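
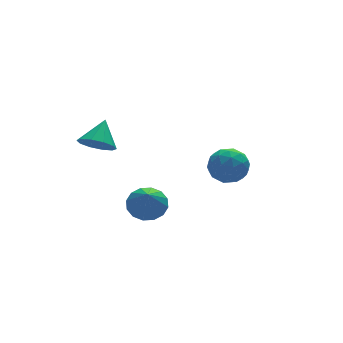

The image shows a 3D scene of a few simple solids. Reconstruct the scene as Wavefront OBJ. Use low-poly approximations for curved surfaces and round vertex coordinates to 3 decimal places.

v -2.924 2.212 1.084
v -2.21 1.792 0.894
v -2.236 2.968 1.996
v -2.244 2.208 0.574
v -2.538 2.625 0.45
v -2.979 2.885 0.567
v -3.399 2.887 0.882
v -3.638 2.632 1.275
v -3.604 2.216 1.594
v -3.311 1.799 1.718
v -2.87 1.539 1.601
v -2.449 1.536 1.286
v 1.058 -0.151 -0.115
v 1.446 0.194 0.664
v 2.074 -1.274 -0.124
v 2.462 -0.929 0.655
v 1.608 -1.311 0.687
v 0.98 -0.617 0.692
v 2.54 -0.463 -0.152
v 1.912 0.231 -0.147
v 2.361 0.001 0.641
v 1.786 -0.523 1.159
v 1.734 -0.557 -0.619
v 1.159 -1.081 -0.101
v 1.163 0.12 0.275
v 2.357 -1.2 0.265
v 1.855 -1.425 0.284
v 2.083 -1.222 0.742
v 0.889 -0.357 0.292
v 1.117 -0.154 0.75
v 1.213 -1.039 0.764
v 2.403 -0.926 -0.21
v 2.631 -0.723 0.248
v 1.437 0.142 -0.202
v 1.665 0.345 0.256
v 2.307 -0.041 -0.224
v 1.929 0.21 0.719
v 2.526 -0.45 0.714
v 2.572 -0.176 0.24
v 2.203 0.232 0.243
v 1.591 -0.099 1.024
v 2.188 -0.759 1.019
v 1.686 -0.984 1.038
v 1.317 -0.576 1.041
v 2.129 -0.212 1.011
v 1.332 -0.321 -0.479
v 1.929 -0.981 -0.484
v 2.203 -0.504 -0.501
v 1.834 -0.096 -0.498
v 0.994 -0.63 -0.174
v 1.591 -1.29 -0.179
v 1.317 -1.312 0.297
v 0.948 -0.904 0.3
v 1.391 -0.868 -0.471
v -2.746 -2.834 0.587
v -2.053 -2.594 0.976
v -3.114 -3.786 1.833
v -2.353 -2.314 1.101
v -2.759 -2.173 1.089
v -3.161 -2.209 0.942
v -3.452 -2.413 0.701
v -3.554 -2.729 0.428
v -3.439 -3.074 0.199
v -3.139 -3.354 0.074
v -2.733 -3.495 0.086
v -2.331 -3.459 0.233
v -2.04 -3.256 0.474
v -1.938 -2.939 0.746
f 2 1 4
f 2 4 3
f 4 1 5
f 4 5 3
f 5 1 6
f 5 6 3
f 6 1 7
f 6 7 3
f 7 1 8
f 7 8 3
f 8 1 9
f 8 9 3
f 9 1 10
f 9 10 3
f 10 1 11
f 10 11 3
f 11 1 12
f 11 12 3
f 12 1 2
f 12 2 3
f 13 50 29
f 50 24 53
f 29 53 18
f 50 53 29
f 13 29 25
f 29 18 30
f 25 30 14
f 29 30 25
f 13 25 34
f 25 14 35
f 34 35 20
f 25 35 34
f 13 34 46
f 34 20 49
f 46 49 23
f 34 49 46
f 13 46 50
f 46 23 54
f 50 54 24
f 46 54 50
f 14 30 41
f 30 18 44
f 41 44 22
f 30 44 41
f 18 53 31
f 53 24 52
f 31 52 17
f 53 52 31
f 24 54 51
f 54 23 47
f 51 47 15
f 54 47 51
f 23 49 48
f 49 20 36
f 48 36 19
f 49 36 48
f 20 35 40
f 35 14 37
f 40 37 21
f 35 37 40
f 16 42 28
f 42 22 43
f 28 43 17
f 42 43 28
f 16 28 26
f 28 17 27
f 26 27 15
f 28 27 26
f 16 26 33
f 26 15 32
f 33 32 19
f 26 32 33
f 16 33 38
f 33 19 39
f 38 39 21
f 33 39 38
f 16 38 42
f 38 21 45
f 42 45 22
f 38 45 42
f 17 43 31
f 43 22 44
f 31 44 18
f 43 44 31
f 15 27 51
f 27 17 52
f 51 52 24
f 27 52 51
f 19 32 48
f 32 15 47
f 48 47 23
f 32 47 48
f 21 39 40
f 39 19 36
f 40 36 20
f 39 36 40
f 22 45 41
f 45 21 37
f 41 37 14
f 45 37 41
f 56 55 58
f 56 58 57
f 58 55 59
f 58 59 57
f 59 55 60
f 59 60 57
f 60 55 61
f 60 61 57
f 61 55 62
f 61 62 57
f 62 55 63
f 62 63 57
f 63 55 64
f 63 64 57
f 64 55 65
f 64 65 57
f 65 55 66
f 65 66 57
f 66 55 67
f 66 67 57
f 67 55 68
f 67 68 57
f 68 55 56
f 68 56 57



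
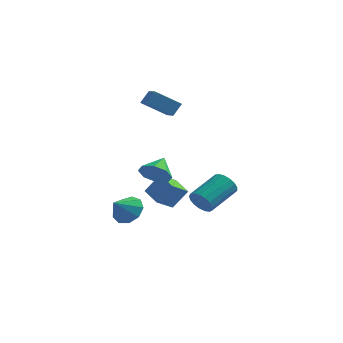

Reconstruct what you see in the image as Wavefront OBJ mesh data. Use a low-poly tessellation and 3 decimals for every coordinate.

v -1.121 3.15 -5.046
v -1.779 2.176 -4.305
v -2.158 4.137 -4.67
v -2.816 3.162 -3.929
v -0.304 3.538 -3.811
v -0.962 2.563 -3.07
v -1.341 4.524 -3.435
v -1.999 3.55 -2.694
v -2.382 2.171 3.458
v -2.032 2.684 4.229
v -3.087 3.291 3.032
v -2.737 3.804 3.804
v -0.943 2.696 2.456
v -0.593 3.209 3.228
v -1.648 3.816 2.031
v -1.298 4.329 2.802
v -2.681 -0.305 -4.002
v -1.835 -0.903 -4.169
v -3.199 -1.295 -3.078
v -1.714 -0.454 -3.621
v -2.047 0.064 -3.252
v -2.676 0.41 -3.233
v -3.308 0.421 -3.574
v -3.647 0.093 -4.116
v -3.534 -0.421 -4.604
v -3.022 -0.881 -4.811
v -2.351 -1.071 -4.639
v 2.11 -2.149 -2.013
v 2.487 -2.626 -1.448
v 3.387 -0.888 -0.582
v 3.01 -0.411 -1.147
v 2.747 -2.611 -1.748
v 3.647 -0.873 -0.882
v 2.861 -2.49 -2.109
v 3.76 -0.752 -1.243
v 2.803 -2.291 -2.448
v 3.702 -0.553 -1.581
v 2.586 -2.059 -2.687
v 3.486 -0.321 -1.821
v 2.26 -1.848 -2.772
v 3.16 -0.111 -1.906
v 1.9 -1.706 -2.683
v 2.8 0.032 -1.817
v 1.588 -1.665 -2.441
v 2.488 0.072 -1.574
v 1.396 -1.736 -2.1
v 2.295 0.002 -1.234
v 1.367 -1.9 -1.74
v 2.266 -0.163 -0.874
v 1.508 -2.122 -1.442
v 2.408 -0.384 -0.576
v 1.788 -2.35 -1.275
v 2.687 -0.612 -0.409
v 2.141 -2.532 -1.277
v 3.04 -0.794 -0.411
v 0.122 -4.046 0.64
v 0.876 -4.433 1.112
v 0.258 -2.854 1.4
v 1.082 -4.066 0.5
v 0.725 -3.687 -0.03
v 0.016 -3.518 -0.167
v -0.632 -3.659 0.168
v -0.837 -4.026 0.78
v -0.481 -4.405 1.309
v 0.229 -4.573 1.447
f 2 4 1
f 5 2 1
f 1 4 3
f 3 5 1
f 2 8 4
f 6 2 5
f 6 8 2
f 4 8 3
f 7 5 3
f 3 8 7
f 7 6 5
f 8 6 7
f 10 12 9
f 13 10 9
f 9 12 11
f 11 13 9
f 10 16 12
f 14 10 13
f 14 16 10
f 12 16 11
f 15 13 11
f 11 16 15
f 15 14 13
f 16 14 15
f 18 17 20
f 18 20 19
f 20 17 21
f 20 21 19
f 21 17 22
f 21 22 19
f 22 17 23
f 22 23 19
f 23 17 24
f 23 24 19
f 24 17 25
f 24 25 19
f 25 17 26
f 25 26 19
f 26 17 27
f 26 27 19
f 27 17 18
f 27 18 19
f 29 28 32
f 29 32 30
f 30 32 33
f 30 33 31
f 32 28 34
f 32 34 33
f 33 34 35
f 33 35 31
f 34 28 36
f 34 36 35
f 35 36 37
f 35 37 31
f 36 28 38
f 36 38 37
f 37 38 39
f 37 39 31
f 38 28 40
f 38 40 39
f 39 40 41
f 39 41 31
f 40 28 42
f 40 42 41
f 41 42 43
f 41 43 31
f 42 28 44
f 42 44 43
f 43 44 45
f 43 45 31
f 44 28 46
f 44 46 45
f 45 46 47
f 45 47 31
f 46 28 48
f 46 48 47
f 47 48 49
f 47 49 31
f 48 28 50
f 48 50 49
f 49 50 51
f 49 51 31
f 50 28 52
f 50 52 51
f 51 52 53
f 51 53 31
f 52 28 54
f 52 54 53
f 53 54 55
f 53 55 31
f 54 28 29
f 54 29 55
f 55 29 30
f 55 30 31
f 57 56 59
f 57 59 58
f 59 56 60
f 59 60 58
f 60 56 61
f 60 61 58
f 61 56 62
f 61 62 58
f 62 56 63
f 62 63 58
f 63 56 64
f 63 64 58
f 64 56 65
f 64 65 58
f 65 56 57
f 65 57 58



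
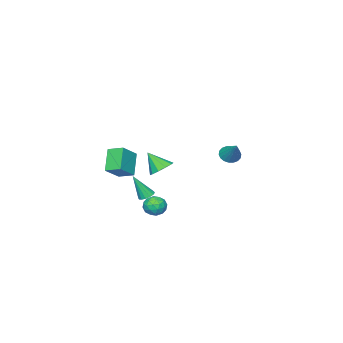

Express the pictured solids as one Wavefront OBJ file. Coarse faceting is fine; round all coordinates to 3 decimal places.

v 1.111 -4.121 0.489
v 2.216 -4.101 1.315
v 0.875 -3.195 0.783
v 1.98 -3.175 1.609
v 1.98 -3.525 -0.689
v 3.085 -3.505 0.137
v 1.744 -2.599 -0.395
v 2.849 -2.579 0.431
v 2.074 -0.218 -1.938
v 2.475 0.36 -1.896
v 2.925 -0.84 -1.504
v 3.326 -0.262 -1.462
v 2.766 -0.334 -1.04
v 2.241 0.05 -1.308
v 3.159 -0.53 -2.092
v 2.634 -0.146 -2.36
v 3.146 0.167 -1.991
v 2.903 0.288 -1.341
v 2.497 -0.768 -2.059
v 2.254 -0.647 -1.409
v 2.2 0.126 -1.955
v 3.2 -0.606 -1.445
v 2.871 -0.648 -1.197
v 3.107 -0.309 -1.172
v 2.062 -0.056 -1.609
v 2.298 0.283 -1.585
v 2.469 -0.125 -1.082
v 3.102 -0.763 -1.815
v 3.338 -0.424 -1.791
v 2.293 -0.171 -2.228
v 2.529 0.168 -2.203
v 2.931 -0.355 -2.318
v 2.83 0.352 -1.986
v 3.33 -0.014 -1.731
v 3.232 -0.171 -2.101
v 2.923 0.055 -2.259
v 2.687 0.423 -1.604
v 3.187 0.057 -1.349
v 2.858 0.015 -1.101
v 2.549 0.241 -1.258
v 3.081 0.309 -1.66
v 2.213 -0.537 -2.051
v 2.713 -0.903 -1.796
v 2.851 -0.721 -2.142
v 2.542 -0.495 -2.299
v 2.07 -0.466 -1.669
v 2.57 -0.832 -1.414
v 2.477 -0.535 -1.141
v 2.168 -0.309 -1.299
v 2.319 -0.789 -1.74
v -4.106 -0.651 -0.139
v -3.689 -0.412 -0.577
v -3.474 0.331 0.999
v -3.917 -0.236 -0.602
v -4.183 -0.142 -0.536
v -4.433 -0.148 -0.391
v -4.618 -0.255 -0.196
v -4.703 -0.439 0.01
v -4.669 -0.666 0.187
v -4.523 -0.889 0.299
v -4.295 -1.066 0.324
v -4.03 -1.16 0.258
v -3.78 -1.153 0.113
v -3.594 -1.047 -0.082
v -3.51 -0.862 -0.288
v -3.544 -0.636 -0.464
v 3.75 1.181 1.816
v 4.381 1.52 1.956
v 3.95 0.379 2.844
v 4.055 1.732 2.185
v 3.613 1.733 2.273
v 3.222 1.524 2.186
v 3.034 1.184 1.958
v 3.118 0.843 1.675
v 3.444 0.631 1.446
v 3.887 0.629 1.358
v 4.277 0.838 1.445
v 4.466 1.178 1.674
v 0.31 -2.99 -2.565
v 0.749 -3.149 -2.769
v 0.79 -3.57 -1.075
v 0.797 -2.902 -2.688
v 0.714 -2.679 -2.574
v 0.523 -2.539 -2.458
v 0.275 -2.519 -2.371
v 0.036 -2.626 -2.335
v -0.13 -2.83 -2.361
v -0.177 -3.077 -2.442
v -0.094 -3.3 -2.556
v 0.097 -3.44 -2.672
v 0.345 -3.46 -2.76
v 0.584 -3.353 -2.795
f 2 4 1
f 5 2 1
f 1 4 3
f 3 5 1
f 2 8 4
f 6 2 5
f 6 8 2
f 4 8 3
f 7 5 3
f 3 8 7
f 7 6 5
f 8 6 7
f 9 46 25
f 46 20 49
f 25 49 14
f 46 49 25
f 9 25 21
f 25 14 26
f 21 26 10
f 25 26 21
f 9 21 30
f 21 10 31
f 30 31 16
f 21 31 30
f 9 30 42
f 30 16 45
f 42 45 19
f 30 45 42
f 9 42 46
f 42 19 50
f 46 50 20
f 42 50 46
f 10 26 37
f 26 14 40
f 37 40 18
f 26 40 37
f 14 49 27
f 49 20 48
f 27 48 13
f 49 48 27
f 20 50 47
f 50 19 43
f 47 43 11
f 50 43 47
f 19 45 44
f 45 16 32
f 44 32 15
f 45 32 44
f 16 31 36
f 31 10 33
f 36 33 17
f 31 33 36
f 12 38 24
f 38 18 39
f 24 39 13
f 38 39 24
f 12 24 22
f 24 13 23
f 22 23 11
f 24 23 22
f 12 22 29
f 22 11 28
f 29 28 15
f 22 28 29
f 12 29 34
f 29 15 35
f 34 35 17
f 29 35 34
f 12 34 38
f 34 17 41
f 38 41 18
f 34 41 38
f 13 39 27
f 39 18 40
f 27 40 14
f 39 40 27
f 11 23 47
f 23 13 48
f 47 48 20
f 23 48 47
f 15 28 44
f 28 11 43
f 44 43 19
f 28 43 44
f 17 35 36
f 35 15 32
f 36 32 16
f 35 32 36
f 18 41 37
f 41 17 33
f 37 33 10
f 41 33 37
f 52 51 54
f 52 54 53
f 54 51 55
f 54 55 53
f 55 51 56
f 55 56 53
f 56 51 57
f 56 57 53
f 57 51 58
f 57 58 53
f 58 51 59
f 58 59 53
f 59 51 60
f 59 60 53
f 60 51 61
f 60 61 53
f 61 51 62
f 61 62 53
f 62 51 63
f 62 63 53
f 63 51 64
f 63 64 53
f 64 51 65
f 64 65 53
f 65 51 66
f 65 66 53
f 66 51 52
f 66 52 53
f 68 67 70
f 68 70 69
f 70 67 71
f 70 71 69
f 71 67 72
f 71 72 69
f 72 67 73
f 72 73 69
f 73 67 74
f 73 74 69
f 74 67 75
f 74 75 69
f 75 67 76
f 75 76 69
f 76 67 77
f 76 77 69
f 77 67 78
f 77 78 69
f 78 67 68
f 78 68 69
f 80 79 82
f 80 82 81
f 82 79 83
f 82 83 81
f 83 79 84
f 83 84 81
f 84 79 85
f 84 85 81
f 85 79 86
f 85 86 81
f 86 79 87
f 86 87 81
f 87 79 88
f 87 88 81
f 88 79 89
f 88 89 81
f 89 79 90
f 89 90 81
f 90 79 91
f 90 91 81
f 91 79 92
f 91 92 81
f 92 79 80
f 92 80 81



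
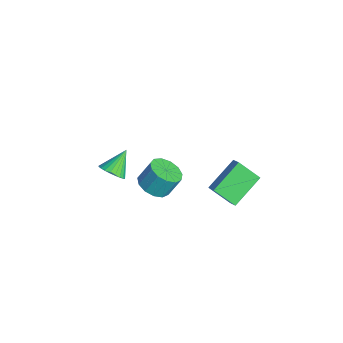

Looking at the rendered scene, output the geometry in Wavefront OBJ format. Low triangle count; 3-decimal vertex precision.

v 1.461 -1.073 -3.074
v 2.418 -1.306 -2.968
v 2.455 -0.6 -1.759
v 1.499 -0.367 -1.866
v 2.404 -0.824 -3.248
v 2.441 -0.118 -2.04
v 2.091 -0.421 -3.474
v 2.128 0.284 -2.265
v 1.578 -0.225 -3.573
v 1.615 0.48 -2.364
v 1.028 -0.299 -3.513
v 1.065 0.407 -2.305
v 0.616 -0.618 -3.314
v 0.653 0.088 -2.106
v 0.472 -1.081 -3.039
v 0.509 -0.375 -1.831
v 0.643 -1.542 -2.775
v 0.68 -0.836 -1.567
v 1.073 -1.854 -2.606
v 1.11 -1.148 -1.398
v 1.627 -1.918 -2.586
v 1.664 -1.212 -1.377
v 2.128 -1.714 -2.721
v 2.165 -1.008 -1.512
v 4.232 -3.926 1.947
v 4.737 -4.139 2.488
v 3.568 -2.994 2.933
v 4.879 -3.905 2.363
v 4.923 -3.675 2.175
v 4.862 -3.483 1.953
v 4.705 -3.358 1.729
v 4.475 -3.32 1.539
v 4.209 -3.374 1.41
v 3.946 -3.512 1.364
v 3.727 -3.713 1.406
v 3.584 -3.946 1.531
v 3.541 -4.176 1.719
v 3.602 -4.369 1.941
v 3.759 -4.493 2.165
v 3.988 -4.531 2.355
v 4.255 -4.477 2.484
v 4.517 -4.34 2.53
v 3.152 1.485 -2.199
v 3.831 1.566 -1.711
v 2.208 3.111 -1.157
v 2.887 3.192 -0.668
v 3.773 2.508 -3.232
v 4.452 2.589 -2.743
v 2.829 4.134 -2.189
v 3.508 4.215 -1.701
f 2 1 5
f 2 5 3
f 3 5 6
f 3 6 4
f 5 1 7
f 5 7 6
f 6 7 8
f 6 8 4
f 7 1 9
f 7 9 8
f 8 9 10
f 8 10 4
f 9 1 11
f 9 11 10
f 10 11 12
f 10 12 4
f 11 1 13
f 11 13 12
f 12 13 14
f 12 14 4
f 13 1 15
f 13 15 14
f 14 15 16
f 14 16 4
f 15 1 17
f 15 17 16
f 16 17 18
f 16 18 4
f 17 1 19
f 17 19 18
f 18 19 20
f 18 20 4
f 19 1 21
f 19 21 20
f 20 21 22
f 20 22 4
f 21 1 23
f 21 23 22
f 22 23 24
f 22 24 4
f 23 1 2
f 23 2 24
f 24 2 3
f 24 3 4
f 26 25 28
f 26 28 27
f 28 25 29
f 28 29 27
f 29 25 30
f 29 30 27
f 30 25 31
f 30 31 27
f 31 25 32
f 31 32 27
f 32 25 33
f 32 33 27
f 33 25 34
f 33 34 27
f 34 25 35
f 34 35 27
f 35 25 36
f 35 36 27
f 36 25 37
f 36 37 27
f 37 25 38
f 37 38 27
f 38 25 39
f 38 39 27
f 39 25 40
f 39 40 27
f 40 25 41
f 40 41 27
f 41 25 42
f 41 42 27
f 42 25 26
f 42 26 27
f 44 46 43
f 47 44 43
f 43 46 45
f 45 47 43
f 44 50 46
f 48 44 47
f 48 50 44
f 46 50 45
f 49 47 45
f 45 50 49
f 49 48 47
f 50 48 49



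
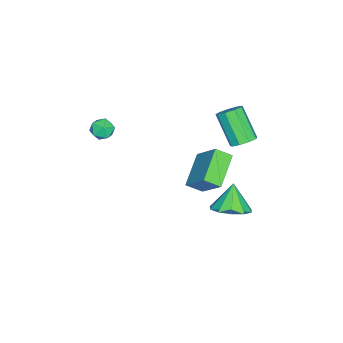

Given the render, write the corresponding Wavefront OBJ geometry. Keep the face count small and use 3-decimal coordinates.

v -1.343 3.389 1.339
v -0.714 3.401 1.646
v -1.428 2.383 3.148
v -2.057 2.371 2.841
v -0.97 3.782 1.782
v -1.684 2.764 3.285
v -1.401 3.979 1.711
v -2.115 2.961 3.213
v -1.804 3.9 1.466
v -2.518 2.882 2.968
v -1.992 3.582 1.161
v -2.706 2.564 2.663
v -1.876 3.174 0.94
v -2.59 2.156 2.442
v -1.511 2.866 0.905
v -2.225 1.848 2.407
v -1.067 2.803 1.073
v -1.781 1.785 2.575
v -0.752 3.014 1.366
v -1.466 1.996 2.868
v 1.4 -2.094 2.966
v 1.957 -2.241 2.597
v 1.103 -3.159 2.943
v 1.66 -3.306 2.574
v 1.723 -3.118 3.228
v 1.907 -2.46 3.242
v 1.153 -2.94 2.298
v 1.337 -2.282 2.312
v 1.804 -2.764 2.184
v 2.156 -2.874 2.759
v 0.904 -2.526 2.781
v 1.256 -2.636 3.356
v -1.353 2.804 -4.209
v -0.758 1.936 -3.965
v -2.127 2.656 -2.851
v -0.444 2.475 -3.727
v -0.477 3.14 -3.673
v -0.845 3.676 -3.824
v -1.407 3.879 -4.122
v -1.948 3.672 -4.453
v -2.262 3.133 -4.691
v -2.229 2.469 -4.745
v -1.861 1.932 -4.594
v -1.3 1.729 -4.296
v 1 1.304 -0.662
v -0.693 1.262 0.244
v 0.718 2.067 -1.153
v -0.974 2.025 -0.247
v 1.734 2.495 0.767
v 0.042 2.453 1.673
v 1.453 3.258 0.276
v -0.24 3.216 1.182
f 2 1 5
f 2 5 3
f 3 5 6
f 3 6 4
f 5 1 7
f 5 7 6
f 6 7 8
f 6 8 4
f 7 1 9
f 7 9 8
f 8 9 10
f 8 10 4
f 9 1 11
f 9 11 10
f 10 11 12
f 10 12 4
f 11 1 13
f 11 13 12
f 12 13 14
f 12 14 4
f 13 1 15
f 13 15 14
f 14 15 16
f 14 16 4
f 15 1 17
f 15 17 16
f 16 17 18
f 16 18 4
f 17 1 19
f 17 19 18
f 18 19 20
f 18 20 4
f 19 1 2
f 19 2 20
f 20 2 3
f 20 3 4
f 21 32 26
f 21 26 22
f 21 22 28
f 21 28 31
f 21 31 32
f 22 26 30
f 26 32 25
f 32 31 23
f 31 28 27
f 28 22 29
f 24 30 25
f 24 25 23
f 24 23 27
f 24 27 29
f 24 29 30
f 25 30 26
f 23 25 32
f 27 23 31
f 29 27 28
f 30 29 22
f 34 33 36
f 34 36 35
f 36 33 37
f 36 37 35
f 37 33 38
f 37 38 35
f 38 33 39
f 38 39 35
f 39 33 40
f 39 40 35
f 40 33 41
f 40 41 35
f 41 33 42
f 41 42 35
f 42 33 43
f 42 43 35
f 43 33 44
f 43 44 35
f 44 33 34
f 44 34 35
f 46 48 45
f 49 46 45
f 45 48 47
f 47 49 45
f 46 52 48
f 50 46 49
f 50 52 46
f 48 52 47
f 51 49 47
f 47 52 51
f 51 50 49
f 52 50 51



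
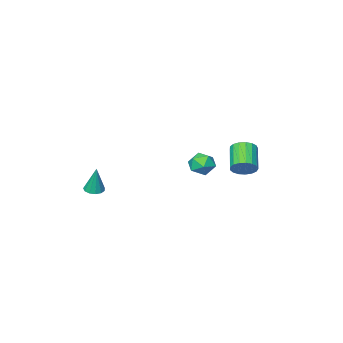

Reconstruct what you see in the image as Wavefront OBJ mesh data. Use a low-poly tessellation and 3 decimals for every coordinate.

v -3.484 3.501 0.529
v -2.874 3.409 0.939
v -3.647 2.307 1.841
v -4.256 2.399 1.431
v -3.05 3.668 1.105
v -3.823 2.566 2.007
v -3.325 3.889 1.139
v -4.098 2.787 2.041
v -3.636 4.021 1.034
v -4.409 2.918 1.935
v -3.912 4.033 0.813
v -4.685 2.931 1.714
v -4.09 3.924 0.527
v -4.863 2.822 1.428
v -4.13 3.718 0.241
v -4.902 2.616 1.142
v -4.021 3.463 0.022
v -4.794 2.36 0.923
v -3.789 3.216 -0.081
v -4.562 2.113 0.82
v -3.487 3.034 -0.045
v -4.26 1.932 0.857
v -3.184 2.959 0.124
v -3.957 1.857 1.025
v -2.95 3.009 0.385
v -3.723 1.907 1.286
v -2.838 3.171 0.679
v -3.611 2.069 1.581
v -1.037 4.448 1.704
v -0.51 4.274 1.129
v -0.71 3.366 2.331
v -0.183 3.192 1.756
v -0.051 3.81 2.245
v -0.254 4.479 1.857
v -0.966 3.161 1.603
v -1.169 3.83 1.215
v -0.466 3.478 1.066
v 0.099 3.88 1.463
v -1.319 3.76 1.997
v -0.754 4.162 2.394
v 1.164 -3.813 -2.605
v 1.657 -3.499 -2.689
v 1.216 -3.447 -0.935
v 1.403 -3.288 -2.727
v 1.074 -3.243 -2.727
v 0.773 -3.379 -2.688
v 0.596 -3.653 -2.622
v 0.6 -3.978 -2.551
v 0.783 -4.25 -2.497
v 1.087 -4.384 -2.477
v 1.415 -4.336 -2.498
v 1.664 -4.123 -2.552
v 1.754 -3.811 -2.624
f 2 1 5
f 2 5 3
f 3 5 6
f 3 6 4
f 5 1 7
f 5 7 6
f 6 7 8
f 6 8 4
f 7 1 9
f 7 9 8
f 8 9 10
f 8 10 4
f 9 1 11
f 9 11 10
f 10 11 12
f 10 12 4
f 11 1 13
f 11 13 12
f 12 13 14
f 12 14 4
f 13 1 15
f 13 15 14
f 14 15 16
f 14 16 4
f 15 1 17
f 15 17 16
f 16 17 18
f 16 18 4
f 17 1 19
f 17 19 18
f 18 19 20
f 18 20 4
f 19 1 21
f 19 21 20
f 20 21 22
f 20 22 4
f 21 1 23
f 21 23 22
f 22 23 24
f 22 24 4
f 23 1 25
f 23 25 24
f 24 25 26
f 24 26 4
f 25 1 27
f 25 27 26
f 26 27 28
f 26 28 4
f 27 1 2
f 27 2 28
f 28 2 3
f 28 3 4
f 29 40 34
f 29 34 30
f 29 30 36
f 29 36 39
f 29 39 40
f 30 34 38
f 34 40 33
f 40 39 31
f 39 36 35
f 36 30 37
f 32 38 33
f 32 33 31
f 32 31 35
f 32 35 37
f 32 37 38
f 33 38 34
f 31 33 40
f 35 31 39
f 37 35 36
f 38 37 30
f 42 41 44
f 42 44 43
f 44 41 45
f 44 45 43
f 45 41 46
f 45 46 43
f 46 41 47
f 46 47 43
f 47 41 48
f 47 48 43
f 48 41 49
f 48 49 43
f 49 41 50
f 49 50 43
f 50 41 51
f 50 51 43
f 51 41 52
f 51 52 43
f 52 41 53
f 52 53 43
f 53 41 42
f 53 42 43



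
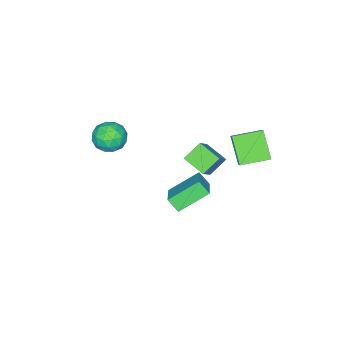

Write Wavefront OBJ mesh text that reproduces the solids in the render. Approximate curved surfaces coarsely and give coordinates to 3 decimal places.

v -4.329 -0.914 -1.28
v -3.125 -0.535 -0.011
v -4.233 0.512 -1.797
v -3.029 0.891 -0.527
v -3.311 -1.291 -2.133
v -2.107 -0.912 -0.863
v -3.215 0.135 -2.649
v -2.011 0.514 -1.38
v 2.516 1.509 1.423
v 1.118 2.507 2.505
v 2.461 2.17 0.743
v 1.063 3.168 1.825
v 3.817 2.452 2.235
v 2.419 3.45 3.317
v 3.762 3.113 1.555
v 2.364 4.111 2.637
v 1.003 -2.824 2.397
v 1.528 -2.965 1.473
v 0.472 -4.475 2.347
v 0.997 -4.616 1.423
v 1.544 -4.471 2.334
v 1.872 -3.451 2.365
v 0.128 -3.989 1.455
v 0.456 -2.969 1.486
v 0.987 -3.685 0.891
v 1.863 -3.983 1.434
v 0.137 -3.457 2.386
v 1.013 -3.755 2.929
v 1.312 -2.749 1.939
v 0.688 -4.691 1.881
v 1.009 -4.606 2.416
v 1.318 -4.688 1.873
v 1.515 -3.035 2.464
v 1.823 -3.118 1.92
v 1.833 -4.003 2.426
v 0.177 -4.322 1.9
v 0.485 -4.405 1.356
v 0.682 -2.752 1.947
v 0.991 -2.834 1.404
v 0.167 -3.437 1.394
v 1.303 -3.255 1.054
v 0.991 -4.226 1.024
v 0.48 -3.858 1.044
v 0.673 -3.258 1.062
v 1.818 -3.431 1.373
v 1.505 -4.401 1.344
v 1.827 -4.316 1.879
v 2.02 -3.716 1.897
v 1.5 -3.854 1.031
v 0.495 -3.039 2.476
v 0.182 -4.009 2.447
v -0.02 -3.724 1.923
v 0.173 -3.124 1.941
v 1.009 -3.214 2.796
v 0.697 -4.185 2.766
v 1.327 -4.182 2.758
v 1.52 -3.582 2.776
v 0.5 -3.586 2.789
v -4.082 2.956 2.48
v -3.467 3.48 3.226
v -3.339 4.039 1.107
v -2.723 4.563 1.853
v -2.797 1.777 2.247
v -2.181 2.301 2.993
v -2.053 2.86 0.874
v -1.438 3.384 1.62
f 2 4 1
f 5 2 1
f 1 4 3
f 3 5 1
f 2 8 4
f 6 2 5
f 6 8 2
f 4 8 3
f 7 5 3
f 3 8 7
f 7 6 5
f 8 6 7
f 10 12 9
f 13 10 9
f 9 12 11
f 11 13 9
f 10 16 12
f 14 10 13
f 14 16 10
f 12 16 11
f 15 13 11
f 11 16 15
f 15 14 13
f 16 14 15
f 17 54 33
f 54 28 57
f 33 57 22
f 54 57 33
f 17 33 29
f 33 22 34
f 29 34 18
f 33 34 29
f 17 29 38
f 29 18 39
f 38 39 24
f 29 39 38
f 17 38 50
f 38 24 53
f 50 53 27
f 38 53 50
f 17 50 54
f 50 27 58
f 54 58 28
f 50 58 54
f 18 34 45
f 34 22 48
f 45 48 26
f 34 48 45
f 22 57 35
f 57 28 56
f 35 56 21
f 57 56 35
f 28 58 55
f 58 27 51
f 55 51 19
f 58 51 55
f 27 53 52
f 53 24 40
f 52 40 23
f 53 40 52
f 24 39 44
f 39 18 41
f 44 41 25
f 39 41 44
f 20 46 32
f 46 26 47
f 32 47 21
f 46 47 32
f 20 32 30
f 32 21 31
f 30 31 19
f 32 31 30
f 20 30 37
f 30 19 36
f 37 36 23
f 30 36 37
f 20 37 42
f 37 23 43
f 42 43 25
f 37 43 42
f 20 42 46
f 42 25 49
f 46 49 26
f 42 49 46
f 21 47 35
f 47 26 48
f 35 48 22
f 47 48 35
f 19 31 55
f 31 21 56
f 55 56 28
f 31 56 55
f 23 36 52
f 36 19 51
f 52 51 27
f 36 51 52
f 25 43 44
f 43 23 40
f 44 40 24
f 43 40 44
f 26 49 45
f 49 25 41
f 45 41 18
f 49 41 45
f 60 62 59
f 63 60 59
f 59 62 61
f 61 63 59
f 60 66 62
f 64 60 63
f 64 66 60
f 62 66 61
f 65 63 61
f 61 66 65
f 65 64 63
f 66 64 65



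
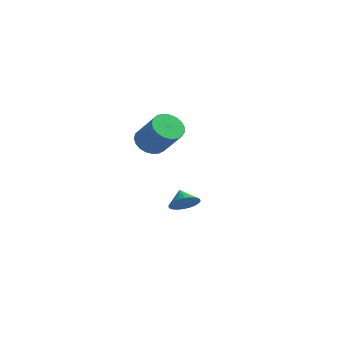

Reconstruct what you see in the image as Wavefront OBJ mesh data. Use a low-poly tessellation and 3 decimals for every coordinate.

v -0.059 -1.898 2.983
v 0.45 -2.393 2.431
v 1.769 -2.657 3.884
v 1.259 -2.162 4.437
v 0.584 -2.048 2.372
v 1.903 -2.313 3.825
v 0.607 -1.678 2.419
v 1.925 -1.942 3.873
v 0.514 -1.345 2.564
v 1.833 -1.61 4.017
v 0.322 -1.108 2.781
v 1.641 -1.373 4.234
v 0.065 -1.008 3.033
v 1.383 -1.272 4.486
v -0.214 -1.061 3.277
v 1.104 -1.326 4.73
v -0.467 -1.259 3.469
v 0.852 -1.524 4.923
v -0.649 -1.568 3.578
v 0.67 -1.832 5.031
v -0.728 -1.933 3.584
v 0.59 -2.198 5.037
v -0.693 -2.293 3.486
v 0.626 -2.557 4.939
v -0.547 -2.584 3.301
v 0.771 -2.848 4.754
v -0.318 -2.756 3.061
v 1.001 -3.021 4.515
v -0.043 -2.78 2.808
v 1.275 -3.045 4.261
v 0.228 -2.652 2.585
v 1.547 -2.916 4.038
v -0.323 1.266 -2.683
v 0.315 1.42 -2.126
v -0.977 1.714 -2.057
v 0.324 1.697 -2.315
v 0.235 1.909 -2.559
v 0.061 2.023 -2.822
v -0.171 2.022 -3.064
v -0.427 1.906 -3.248
v -0.666 1.693 -3.346
v -0.854 1.414 -3.343
v -0.96 1.113 -3.24
v -0.97 0.836 -3.051
v -0.881 0.624 -2.807
v -0.707 0.51 -2.544
v -0.474 0.511 -2.302
v -0.219 0.627 -2.118
v 0.021 0.84 -2.02
v 0.208 1.119 -2.023
f 2 1 5
f 2 5 3
f 3 5 6
f 3 6 4
f 5 1 7
f 5 7 6
f 6 7 8
f 6 8 4
f 7 1 9
f 7 9 8
f 8 9 10
f 8 10 4
f 9 1 11
f 9 11 10
f 10 11 12
f 10 12 4
f 11 1 13
f 11 13 12
f 12 13 14
f 12 14 4
f 13 1 15
f 13 15 14
f 14 15 16
f 14 16 4
f 15 1 17
f 15 17 16
f 16 17 18
f 16 18 4
f 17 1 19
f 17 19 18
f 18 19 20
f 18 20 4
f 19 1 21
f 19 21 20
f 20 21 22
f 20 22 4
f 21 1 23
f 21 23 22
f 22 23 24
f 22 24 4
f 23 1 25
f 23 25 24
f 24 25 26
f 24 26 4
f 25 1 27
f 25 27 26
f 26 27 28
f 26 28 4
f 27 1 29
f 27 29 28
f 28 29 30
f 28 30 4
f 29 1 31
f 29 31 30
f 30 31 32
f 30 32 4
f 31 1 2
f 31 2 32
f 32 2 3
f 32 3 4
f 34 33 36
f 34 36 35
f 36 33 37
f 36 37 35
f 37 33 38
f 37 38 35
f 38 33 39
f 38 39 35
f 39 33 40
f 39 40 35
f 40 33 41
f 40 41 35
f 41 33 42
f 41 42 35
f 42 33 43
f 42 43 35
f 43 33 44
f 43 44 35
f 44 33 45
f 44 45 35
f 45 33 46
f 45 46 35
f 46 33 47
f 46 47 35
f 47 33 48
f 47 48 35
f 48 33 49
f 48 49 35
f 49 33 50
f 49 50 35
f 50 33 34
f 50 34 35



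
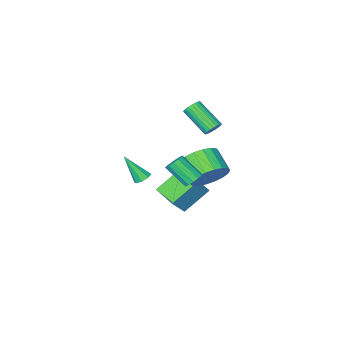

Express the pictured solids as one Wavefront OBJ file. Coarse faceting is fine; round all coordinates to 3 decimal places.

v 0.594 -3.57 -2.778
v 1.067 -3.424 -2.899
v 1.206 -4.39 -1.382
v 0.886 -3.166 -2.668
v 0.533 -3.146 -2.502
v 0.217 -3.373 -2.496
v 0.121 -3.717 -2.656
v 0.302 -3.974 -2.887
v 0.654 -3.995 -3.053
v 0.971 -3.767 -3.059
v -0.299 -2.59 -4.006
v -1.692 -2.45 -2.875
v -0.299 -1.111 -4.188
v -1.692 -0.971 -3.057
v 0.512 -2.469 -3.023
v -0.881 -2.329 -1.892
v 0.512 -0.99 -3.205
v -0.881 -0.85 -2.074
v 0.142 1.776 0.229
v 0.706 2.198 0.993
v 0.603 1.027 1.716
v 0.038 0.604 0.951
v 0.273 2.309 1.112
v 0.17 1.138 1.834
v -0.187 2.315 1.055
v -0.29 1.143 1.778
v -0.581 2.213 0.835
v -0.684 1.042 1.558
v -0.832 2.026 0.495
v -0.935 0.854 1.218
v -0.891 1.788 0.102
v -0.994 0.617 0.825
v -0.745 1.548 -0.266
v -0.848 0.377 0.457
v -0.423 1.353 -0.536
v -0.526 0.182 0.187
v 0.01 1.242 -0.654
v -0.093 0.071 0.068
v 0.47 1.237 -0.598
v 0.367 0.065 0.125
v 0.864 1.338 -0.378
v 0.761 0.167 0.345
v 1.115 1.526 -0.038
v 1.012 0.354 0.685
v 1.174 1.763 0.355
v 1.071 0.592 1.078
v 1.028 2.003 0.723
v 0.925 0.832 1.446
v 1.989 3.146 1.476
v 2.36 2.992 1.129
v 2.861 2.061 2.077
v 2.491 2.214 2.424
v 2.479 3.216 1.287
v 2.98 2.285 2.234
v 2.443 3.418 1.504
v 2.944 2.487 2.451
v 2.263 3.533 1.712
v 2.764 2.602 2.66
v 1.996 3.525 1.846
v 2.497 2.594 2.793
v 1.727 3.397 1.862
v 2.228 2.466 2.81
v 1.541 3.189 1.756
v 2.042 2.258 2.703
v 1.498 2.967 1.561
v 1.999 2.036 2.508
v 1.61 2.802 1.339
v 2.111 1.871 2.286
v 1.843 2.746 1.161
v 2.344 1.815 2.108
v 2.123 2.817 1.083
v 2.624 1.885 2.03
v -0.902 0.474 2.529
v -0.403 0.542 2.45
v -0.059 -0.825 3.453
v -0.558 -0.894 3.531
v -0.432 0.653 2.613
v -0.088 -0.714 3.615
v -0.533 0.738 2.762
v -0.189 -0.63 3.765
v -0.69 0.781 2.876
v -0.346 -0.586 3.879
v -0.88 0.779 2.937
v -0.536 -0.589 3.94
v -1.073 0.729 2.936
v -0.728 -0.638 3.938
v -1.239 0.641 2.873
v -0.895 -0.726 3.875
v -1.355 0.527 2.757
v -1.011 -0.84 3.76
v -1.401 0.405 2.607
v -1.057 -0.962 3.61
v -1.372 0.294 2.445
v -1.028 -1.073 3.447
v -1.271 0.21 2.295
v -0.927 -1.158 3.298
v -1.114 0.166 2.181
v -0.77 -1.201 3.184
v -0.924 0.169 2.12
v -0.58 -1.199 3.123
v -0.732 0.218 2.122
v -0.387 -1.149 3.124
v -0.565 0.306 2.185
v -0.221 -1.061 3.187
v -0.449 0.42 2.3
v -0.105 -0.947 3.303
f 2 1 4
f 2 4 3
f 4 1 5
f 4 5 3
f 5 1 6
f 5 6 3
f 6 1 7
f 6 7 3
f 7 1 8
f 7 8 3
f 8 1 9
f 8 9 3
f 9 1 10
f 9 10 3
f 10 1 2
f 10 2 3
f 12 14 11
f 15 12 11
f 11 14 13
f 13 15 11
f 12 18 14
f 16 12 15
f 16 18 12
f 14 18 13
f 17 15 13
f 13 18 17
f 17 16 15
f 18 16 17
f 20 19 23
f 20 23 21
f 21 23 24
f 21 24 22
f 23 19 25
f 23 25 24
f 24 25 26
f 24 26 22
f 25 19 27
f 25 27 26
f 26 27 28
f 26 28 22
f 27 19 29
f 27 29 28
f 28 29 30
f 28 30 22
f 29 19 31
f 29 31 30
f 30 31 32
f 30 32 22
f 31 19 33
f 31 33 32
f 32 33 34
f 32 34 22
f 33 19 35
f 33 35 34
f 34 35 36
f 34 36 22
f 35 19 37
f 35 37 36
f 36 37 38
f 36 38 22
f 37 19 39
f 37 39 38
f 38 39 40
f 38 40 22
f 39 19 41
f 39 41 40
f 40 41 42
f 40 42 22
f 41 19 43
f 41 43 42
f 42 43 44
f 42 44 22
f 43 19 45
f 43 45 44
f 44 45 46
f 44 46 22
f 45 19 47
f 45 47 46
f 46 47 48
f 46 48 22
f 47 19 20
f 47 20 48
f 48 20 21
f 48 21 22
f 50 49 53
f 50 53 51
f 51 53 54
f 51 54 52
f 53 49 55
f 53 55 54
f 54 55 56
f 54 56 52
f 55 49 57
f 55 57 56
f 56 57 58
f 56 58 52
f 57 49 59
f 57 59 58
f 58 59 60
f 58 60 52
f 59 49 61
f 59 61 60
f 60 61 62
f 60 62 52
f 61 49 63
f 61 63 62
f 62 63 64
f 62 64 52
f 63 49 65
f 63 65 64
f 64 65 66
f 64 66 52
f 65 49 67
f 65 67 66
f 66 67 68
f 66 68 52
f 67 49 69
f 67 69 68
f 68 69 70
f 68 70 52
f 69 49 71
f 69 71 70
f 70 71 72
f 70 72 52
f 71 49 50
f 71 50 72
f 72 50 51
f 72 51 52
f 74 73 77
f 74 77 75
f 75 77 78
f 75 78 76
f 77 73 79
f 77 79 78
f 78 79 80
f 78 80 76
f 79 73 81
f 79 81 80
f 80 81 82
f 80 82 76
f 81 73 83
f 81 83 82
f 82 83 84
f 82 84 76
f 83 73 85
f 83 85 84
f 84 85 86
f 84 86 76
f 85 73 87
f 85 87 86
f 86 87 88
f 86 88 76
f 87 73 89
f 87 89 88
f 88 89 90
f 88 90 76
f 89 73 91
f 89 91 90
f 90 91 92
f 90 92 76
f 91 73 93
f 91 93 92
f 92 93 94
f 92 94 76
f 93 73 95
f 93 95 94
f 94 95 96
f 94 96 76
f 95 73 97
f 95 97 96
f 96 97 98
f 96 98 76
f 97 73 99
f 97 99 98
f 98 99 100
f 98 100 76
f 99 73 101
f 99 101 100
f 100 101 102
f 100 102 76
f 101 73 103
f 101 103 102
f 102 103 104
f 102 104 76
f 103 73 105
f 103 105 104
f 104 105 106
f 104 106 76
f 105 73 74
f 105 74 106
f 106 74 75
f 106 75 76



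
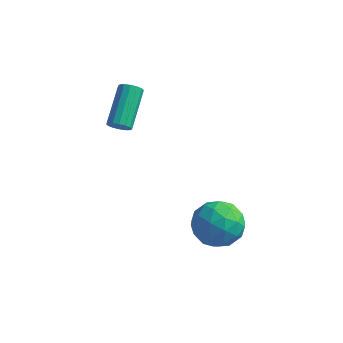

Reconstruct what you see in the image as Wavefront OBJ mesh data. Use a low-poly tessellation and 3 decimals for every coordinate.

v 0.134 1.927 -4.045
v 0.753 2.488 -4.829
v 1.647 1.732 -2.991
v 2.266 2.293 -3.775
v 1.476 2.852 -3.161
v 0.541 2.973 -3.812
v 1.859 1.247 -4.008
v 0.924 1.368 -4.659
v 1.819 2.068 -4.806
v 1.582 3.06 -4.283
v 0.818 1.16 -3.537
v 0.581 2.152 -3.014
v 0.31 2.225 -4.529
v 2.09 1.995 -3.291
v 1.625 2.324 -2.929
v 1.989 2.654 -3.391
v 0.186 2.509 -3.932
v 0.55 2.839 -4.393
v 0.975 3.053 -3.412
v 1.85 1.381 -3.427
v 2.214 1.711 -3.888
v 0.411 1.566 -4.429
v 0.775 1.896 -4.891
v 1.425 1.167 -4.408
v 1.301 2.308 -4.977
v 2.19 2.193 -4.358
v 1.951 1.578 -4.494
v 1.401 1.649 -4.877
v 1.162 2.891 -4.67
v 2.051 2.776 -4.05
v 1.587 3.105 -3.689
v 1.037 3.176 -4.072
v 1.788 2.644 -4.656
v 0.349 1.444 -3.77
v 1.238 1.329 -3.15
v 1.363 1.044 -3.748
v 0.813 1.115 -4.131
v 0.21 2.027 -3.462
v 1.099 1.912 -2.843
v 0.999 2.571 -2.943
v 0.449 2.642 -3.326
v 0.612 1.576 -3.164
v -3.513 2.821 -0.305
v -3.144 2.667 0.026
v -3.457 4.265 1.117
v -3.827 4.419 0.785
v -3.015 2.817 -0.156
v -3.328 4.415 0.934
v -3.02 2.968 -0.379
v -3.333 4.566 0.712
v -3.157 3.08 -0.582
v -3.47 4.678 0.509
v -3.39 3.122 -0.711
v -3.703 4.72 0.38
v -3.655 3.084 -0.731
v -3.968 4.682 0.36
v -3.883 2.975 -0.637
v -4.196 4.573 0.454
v -4.012 2.825 -0.454
v -4.325 4.423 0.636
v -4.007 2.674 -0.232
v -4.32 4.272 0.859
v -3.87 2.562 -0.029
v -4.183 4.16 1.062
v -3.637 2.52 0.1
v -3.95 4.118 1.191
v -3.372 2.558 0.12
v -3.685 4.156 1.211
f 1 38 17
f 38 12 41
f 17 41 6
f 38 41 17
f 1 17 13
f 17 6 18
f 13 18 2
f 17 18 13
f 1 13 22
f 13 2 23
f 22 23 8
f 13 23 22
f 1 22 34
f 22 8 37
f 34 37 11
f 22 37 34
f 1 34 38
f 34 11 42
f 38 42 12
f 34 42 38
f 2 18 29
f 18 6 32
f 29 32 10
f 18 32 29
f 6 41 19
f 41 12 40
f 19 40 5
f 41 40 19
f 12 42 39
f 42 11 35
f 39 35 3
f 42 35 39
f 11 37 36
f 37 8 24
f 36 24 7
f 37 24 36
f 8 23 28
f 23 2 25
f 28 25 9
f 23 25 28
f 4 30 16
f 30 10 31
f 16 31 5
f 30 31 16
f 4 16 14
f 16 5 15
f 14 15 3
f 16 15 14
f 4 14 21
f 14 3 20
f 21 20 7
f 14 20 21
f 4 21 26
f 21 7 27
f 26 27 9
f 21 27 26
f 4 26 30
f 26 9 33
f 30 33 10
f 26 33 30
f 5 31 19
f 31 10 32
f 19 32 6
f 31 32 19
f 3 15 39
f 15 5 40
f 39 40 12
f 15 40 39
f 7 20 36
f 20 3 35
f 36 35 11
f 20 35 36
f 9 27 28
f 27 7 24
f 28 24 8
f 27 24 28
f 10 33 29
f 33 9 25
f 29 25 2
f 33 25 29
f 44 43 47
f 44 47 45
f 45 47 48
f 45 48 46
f 47 43 49
f 47 49 48
f 48 49 50
f 48 50 46
f 49 43 51
f 49 51 50
f 50 51 52
f 50 52 46
f 51 43 53
f 51 53 52
f 52 53 54
f 52 54 46
f 53 43 55
f 53 55 54
f 54 55 56
f 54 56 46
f 55 43 57
f 55 57 56
f 56 57 58
f 56 58 46
f 57 43 59
f 57 59 58
f 58 59 60
f 58 60 46
f 59 43 61
f 59 61 60
f 60 61 62
f 60 62 46
f 61 43 63
f 61 63 62
f 62 63 64
f 62 64 46
f 63 43 65
f 63 65 64
f 64 65 66
f 64 66 46
f 65 43 67
f 65 67 66
f 66 67 68
f 66 68 46
f 67 43 44
f 67 44 68
f 68 44 45
f 68 45 46



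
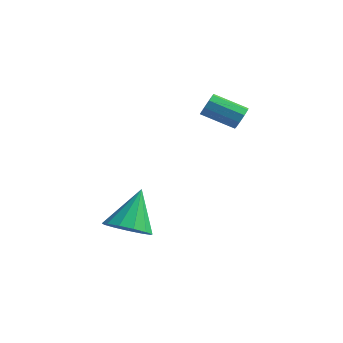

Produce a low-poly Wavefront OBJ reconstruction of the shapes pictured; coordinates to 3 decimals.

v -3.613 -3.305 -3.841
v -3.007 -2.573 -4.287
v -3.827 -2.095 -2.139
v -3.564 -2.448 -4.445
v -4.136 -2.595 -4.412
v -4.542 -2.968 -4.197
v -4.653 -3.448 -3.87
v -4.434 -3.883 -3.533
v -3.955 -4.134 -3.294
v -3.367 -4.122 -3.229
v -2.857 -3.851 -3.358
v -2.588 -3.407 -3.641
v -2.644 -2.93 -3.987
v -1.665 1.735 1.046
v -1.321 1.423 1.425
v -2.63 0.813 2.113
v -2.975 1.125 1.734
v -1.408 1.791 1.585
v -2.717 1.18 2.273
v -1.616 2.132 1.493
v -2.925 1.522 2.181
v -1.847 2.288 1.192
v -3.156 1.678 1.879
v -1.993 2.185 0.822
v -3.302 1.575 1.51
v -1.986 1.872 0.558
v -3.295 1.261 1.245
v -1.829 1.494 0.521
v -3.138 0.884 1.209
v -1.595 1.23 0.731
v -2.905 0.619 1.419
v -1.395 1.201 1.088
v -2.704 0.591 1.776
f 2 1 4
f 2 4 3
f 4 1 5
f 4 5 3
f 5 1 6
f 5 6 3
f 6 1 7
f 6 7 3
f 7 1 8
f 7 8 3
f 8 1 9
f 8 9 3
f 9 1 10
f 9 10 3
f 10 1 11
f 10 11 3
f 11 1 12
f 11 12 3
f 12 1 13
f 12 13 3
f 13 1 2
f 13 2 3
f 15 14 18
f 15 18 16
f 16 18 19
f 16 19 17
f 18 14 20
f 18 20 19
f 19 20 21
f 19 21 17
f 20 14 22
f 20 22 21
f 21 22 23
f 21 23 17
f 22 14 24
f 22 24 23
f 23 24 25
f 23 25 17
f 24 14 26
f 24 26 25
f 25 26 27
f 25 27 17
f 26 14 28
f 26 28 27
f 27 28 29
f 27 29 17
f 28 14 30
f 28 30 29
f 29 30 31
f 29 31 17
f 30 14 32
f 30 32 31
f 31 32 33
f 31 33 17
f 32 14 15
f 32 15 33
f 33 15 16
f 33 16 17



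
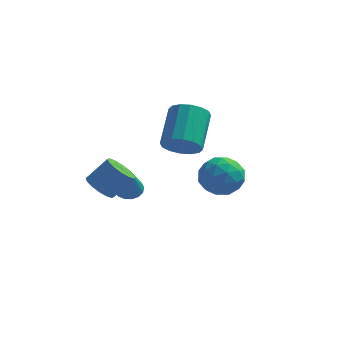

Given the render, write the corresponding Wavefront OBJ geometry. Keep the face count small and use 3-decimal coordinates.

v 0.27 2.282 2.974
v 1.17 2.081 3.242
v 1.21 3.858 4.434
v 0.31 4.058 4.166
v 1.216 2.356 2.831
v 1.256 4.133 4.023
v 1.009 2.611 2.458
v 1.049 4.388 3.65
v 0.604 2.778 2.223
v 0.644 4.555 3.415
v 0.109 2.811 2.19
v 0.15 4.588 3.382
v -0.342 2.703 2.366
v -0.302 4.48 3.558
v -0.63 2.482 2.706
v -0.59 4.259 3.898
v -0.676 2.207 3.117
v -0.636 3.984 4.309
v -0.469 1.952 3.49
v -0.429 3.729 4.682
v -0.064 1.785 3.725
v -0.024 3.562 4.917
v 0.43 1.752 3.758
v 0.471 3.529 4.95
v 0.882 1.86 3.582
v 0.922 3.637 4.774
v -2.418 -1.956 2.627
v -1.814 -1.972 2.133
v -0.979 -1.499 3.139
v -1.582 -1.484 3.633
v -1.974 -1.603 2.092
v -1.138 -1.13 3.098
v -2.252 -1.329 2.195
v -1.417 -0.856 3.2
v -2.575 -1.223 2.413
v -1.74 -0.75 3.418
v -2.855 -1.314 2.689
v -2.02 -0.841 3.694
v -3.019 -1.577 2.948
v -2.184 -1.104 3.953
v -3.021 -1.941 3.121
v -2.186 -1.468 4.127
v -2.862 -2.31 3.162
v -2.026 -1.837 4.168
v -2.583 -2.584 3.06
v -1.748 -2.111 4.065
v -2.26 -2.69 2.842
v -1.425 -2.217 3.847
v -1.98 -2.599 2.566
v -1.145 -2.126 3.571
v -1.816 -2.336 2.307
v -0.981 -1.863 3.312
v 1.615 -0.757 3.286
v 2.206 -0.443 4.124
v 3.014 -1.497 2.576
v 3.605 -1.183 3.414
v 2.857 -1.941 3.539
v 1.992 -1.484 3.978
v 3.228 -0.456 2.722
v 2.363 0.001 3.161
v 3.203 -0.257 3.775
v 2.974 -1.175 4.281
v 2.246 -0.765 2.419
v 2.017 -1.683 2.925
v 1.787 -0.535 3.767
v 3.433 -1.405 2.933
v 2.993 -1.851 3.006
v 3.34 -1.666 3.499
v 1.662 -1.147 3.682
v 2.009 -0.962 4.174
v 2.392 -1.843 3.831
v 3.211 -0.978 2.526
v 3.558 -0.793 3.018
v 1.88 -0.274 3.201
v 2.227 -0.089 3.694
v 2.828 -0.097 2.869
v 2.721 -0.241 4.055
v 3.544 -0.676 3.638
v 3.322 -0.249 3.231
v 2.813 0.02 3.489
v 2.586 -0.781 4.352
v 3.409 -1.216 3.935
v 2.969 -1.661 4.008
v 2.46 -1.392 4.266
v 3.172 -0.672 4.147
v 1.811 -0.724 2.765
v 2.634 -1.159 2.348
v 2.76 -0.548 2.434
v 2.251 -0.279 2.692
v 1.676 -1.264 3.062
v 2.499 -1.699 2.645
v 2.407 -1.96 3.211
v 1.898 -1.691 3.469
v 2.048 -1.268 2.553
v -1.996 1.74 0.306
v -1.505 2.179 0.473
v -1.744 0.76 2.134
v -1.776 2.319 0.586
v -2.098 2.327 0.635
v -2.396 2.2 0.608
v -2.603 1.968 0.512
v -2.671 1.683 0.369
v -2.584 1.412 0.211
v -2.363 1.216 0.075
v -2.057 1.14 -0.008
v -1.738 1.202 -0.019
v -1.478 1.387 0.044
v -1.336 1.653 0.168
v -1.346 1.939 0.322
f 2 1 5
f 2 5 3
f 3 5 6
f 3 6 4
f 5 1 7
f 5 7 6
f 6 7 8
f 6 8 4
f 7 1 9
f 7 9 8
f 8 9 10
f 8 10 4
f 9 1 11
f 9 11 10
f 10 11 12
f 10 12 4
f 11 1 13
f 11 13 12
f 12 13 14
f 12 14 4
f 13 1 15
f 13 15 14
f 14 15 16
f 14 16 4
f 15 1 17
f 15 17 16
f 16 17 18
f 16 18 4
f 17 1 19
f 17 19 18
f 18 19 20
f 18 20 4
f 19 1 21
f 19 21 20
f 20 21 22
f 20 22 4
f 21 1 23
f 21 23 22
f 22 23 24
f 22 24 4
f 23 1 25
f 23 25 24
f 24 25 26
f 24 26 4
f 25 1 2
f 25 2 26
f 26 2 3
f 26 3 4
f 28 27 31
f 28 31 29
f 29 31 32
f 29 32 30
f 31 27 33
f 31 33 32
f 32 33 34
f 32 34 30
f 33 27 35
f 33 35 34
f 34 35 36
f 34 36 30
f 35 27 37
f 35 37 36
f 36 37 38
f 36 38 30
f 37 27 39
f 37 39 38
f 38 39 40
f 38 40 30
f 39 27 41
f 39 41 40
f 40 41 42
f 40 42 30
f 41 27 43
f 41 43 42
f 42 43 44
f 42 44 30
f 43 27 45
f 43 45 44
f 44 45 46
f 44 46 30
f 45 27 47
f 45 47 46
f 46 47 48
f 46 48 30
f 47 27 49
f 47 49 48
f 48 49 50
f 48 50 30
f 49 27 51
f 49 51 50
f 50 51 52
f 50 52 30
f 51 27 28
f 51 28 52
f 52 28 29
f 52 29 30
f 53 90 69
f 90 64 93
f 69 93 58
f 90 93 69
f 53 69 65
f 69 58 70
f 65 70 54
f 69 70 65
f 53 65 74
f 65 54 75
f 74 75 60
f 65 75 74
f 53 74 86
f 74 60 89
f 86 89 63
f 74 89 86
f 53 86 90
f 86 63 94
f 90 94 64
f 86 94 90
f 54 70 81
f 70 58 84
f 81 84 62
f 70 84 81
f 58 93 71
f 93 64 92
f 71 92 57
f 93 92 71
f 64 94 91
f 94 63 87
f 91 87 55
f 94 87 91
f 63 89 88
f 89 60 76
f 88 76 59
f 89 76 88
f 60 75 80
f 75 54 77
f 80 77 61
f 75 77 80
f 56 82 68
f 82 62 83
f 68 83 57
f 82 83 68
f 56 68 66
f 68 57 67
f 66 67 55
f 68 67 66
f 56 66 73
f 66 55 72
f 73 72 59
f 66 72 73
f 56 73 78
f 73 59 79
f 78 79 61
f 73 79 78
f 56 78 82
f 78 61 85
f 82 85 62
f 78 85 82
f 57 83 71
f 83 62 84
f 71 84 58
f 83 84 71
f 55 67 91
f 67 57 92
f 91 92 64
f 67 92 91
f 59 72 88
f 72 55 87
f 88 87 63
f 72 87 88
f 61 79 80
f 79 59 76
f 80 76 60
f 79 76 80
f 62 85 81
f 85 61 77
f 81 77 54
f 85 77 81
f 96 95 98
f 96 98 97
f 98 95 99
f 98 99 97
f 99 95 100
f 99 100 97
f 100 95 101
f 100 101 97
f 101 95 102
f 101 102 97
f 102 95 103
f 102 103 97
f 103 95 104
f 103 104 97
f 104 95 105
f 104 105 97
f 105 95 106
f 105 106 97
f 106 95 107
f 106 107 97
f 107 95 108
f 107 108 97
f 108 95 109
f 108 109 97
f 109 95 96
f 109 96 97



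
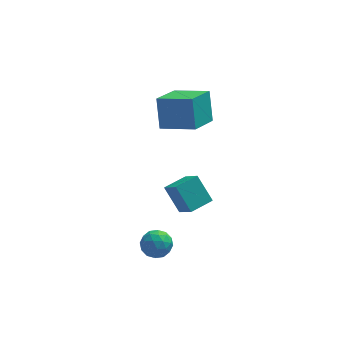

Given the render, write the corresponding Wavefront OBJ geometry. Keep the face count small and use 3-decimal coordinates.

v -1.2 -3.168 -2.392
v -0.55 -3.72 -2.518
v -2.05 -4 -3.122
v -1.4 -4.552 -3.248
v -1.735 -4.454 -2.46
v -1.21 -3.94 -2.009
v -1.39 -3.78 -3.631
v -0.865 -3.266 -3.18
v -0.668 -4.099 -3.284
v -0.881 -4.515 -2.56
v -1.719 -3.205 -3.08
v -1.932 -3.621 -2.356
v -0.801 -3.371 -2.391
v -1.799 -4.349 -3.249
v -1.997 -4.291 -2.786
v -1.615 -4.616 -2.86
v -1.188 -3.5 -2.092
v -0.807 -3.825 -2.166
v -1.503 -4.256 -2.131
v -1.793 -3.895 -3.474
v -1.412 -4.22 -3.548
v -0.985 -3.104 -2.78
v -0.603 -3.429 -2.854
v -1.097 -3.464 -3.509
v -0.488 -3.918 -2.916
v -0.987 -4.407 -3.344
v -0.981 -3.953 -3.57
v -0.672 -3.651 -3.305
v -0.613 -4.163 -2.49
v -1.113 -4.652 -2.919
v -1.31 -4.594 -2.456
v -1.001 -4.292 -2.19
v -0.682 -4.386 -2.94
v -1.487 -3.068 -2.721
v -1.987 -3.557 -3.15
v -1.599 -3.428 -3.45
v -1.29 -3.126 -3.184
v -1.613 -3.313 -2.296
v -2.112 -3.802 -2.724
v -1.928 -4.069 -2.335
v -1.619 -3.767 -2.07
v -1.918 -3.334 -2.7
v 0.851 -0.544 3.095
v 0.751 0.342 4.681
v -0.863 0.236 2.551
v -0.963 1.122 4.138
v 1.843 1.058 2.262
v 1.743 1.944 3.849
v 0.129 1.838 1.719
v 0.029 2.724 3.305
v -0.655 0.227 -2.32
v -0.131 -0.767 -1.326
v 0.482 0.96 -2.186
v 1.006 -0.034 -1.193
v 0.054 -0.646 -3.567
v 0.578 -1.64 -2.574
v 1.191 0.087 -3.434
v 1.715 -0.907 -2.44
f 1 38 17
f 38 12 41
f 17 41 6
f 38 41 17
f 1 17 13
f 17 6 18
f 13 18 2
f 17 18 13
f 1 13 22
f 13 2 23
f 22 23 8
f 13 23 22
f 1 22 34
f 22 8 37
f 34 37 11
f 22 37 34
f 1 34 38
f 34 11 42
f 38 42 12
f 34 42 38
f 2 18 29
f 18 6 32
f 29 32 10
f 18 32 29
f 6 41 19
f 41 12 40
f 19 40 5
f 41 40 19
f 12 42 39
f 42 11 35
f 39 35 3
f 42 35 39
f 11 37 36
f 37 8 24
f 36 24 7
f 37 24 36
f 8 23 28
f 23 2 25
f 28 25 9
f 23 25 28
f 4 30 16
f 30 10 31
f 16 31 5
f 30 31 16
f 4 16 14
f 16 5 15
f 14 15 3
f 16 15 14
f 4 14 21
f 14 3 20
f 21 20 7
f 14 20 21
f 4 21 26
f 21 7 27
f 26 27 9
f 21 27 26
f 4 26 30
f 26 9 33
f 30 33 10
f 26 33 30
f 5 31 19
f 31 10 32
f 19 32 6
f 31 32 19
f 3 15 39
f 15 5 40
f 39 40 12
f 15 40 39
f 7 20 36
f 20 3 35
f 36 35 11
f 20 35 36
f 9 27 28
f 27 7 24
f 28 24 8
f 27 24 28
f 10 33 29
f 33 9 25
f 29 25 2
f 33 25 29
f 44 46 43
f 47 44 43
f 43 46 45
f 45 47 43
f 44 50 46
f 48 44 47
f 48 50 44
f 46 50 45
f 49 47 45
f 45 50 49
f 49 48 47
f 50 48 49
f 52 54 51
f 55 52 51
f 51 54 53
f 53 55 51
f 52 58 54
f 56 52 55
f 56 58 52
f 54 58 53
f 57 55 53
f 53 58 57
f 57 56 55
f 58 56 57



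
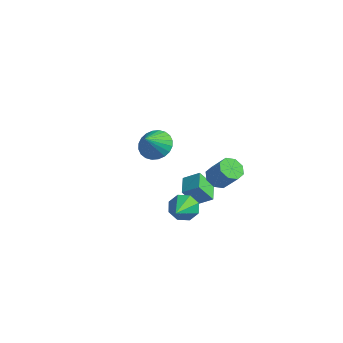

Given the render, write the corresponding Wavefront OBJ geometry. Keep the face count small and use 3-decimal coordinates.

v 3.108 0.488 2.818
v 3.636 0.869 2.39
v 4.58 0.914 3.593
v 4.052 0.532 4.022
v 3.261 1.238 2.671
v 4.205 1.283 3.874
v 2.796 1.168 3.038
v 3.74 1.212 4.241
v 2.513 0.699 3.277
v 3.457 0.744 4.48
v 2.58 0.106 3.247
v 3.524 0.151 4.45
v 2.955 -0.263 2.966
v 3.899 -0.218 4.169
v 3.42 -0.192 2.599
v 4.364 -0.148 3.802
v 3.703 0.276 2.36
v 4.647 0.321 3.563
v 1.782 -0.79 0.342
v 2.335 -0.924 -0.369
v 2.658 -2.47 1.338
v 2.611 -0.497 0.108
v 2.402 -0.242 0.721
v 1.83 -0.308 1.112
v 1.23 -0.657 1.052
v 0.953 -1.083 0.576
v 1.163 -1.338 -0.037
v 1.735 -1.272 -0.429
v 1.735 0.33 -0.102
v 1.286 -0.368 1.111
v 0.978 1.287 0.17
v 0.529 0.589 1.382
v 2.551 0.811 0.478
v 2.102 0.113 1.69
v 1.794 1.768 0.749
v 1.345 1.07 1.962
v -3.606 2.95 0.844
v -2.583 3.275 1.035
v -3.494 1.91 2.016
v -2.802 3.537 1.289
v -3.144 3.71 1.475
v -3.556 3.766 1.564
v -3.975 3.699 1.545
v -4.338 3.517 1.418
v -4.59 3.25 1.205
v -4.692 2.936 0.936
v -4.629 2.624 0.654
v -4.41 2.362 0.4
v -4.068 2.19 0.214
v -3.656 2.133 0.124
v -3.237 2.2 0.144
v -2.874 2.382 0.27
v -2.622 2.65 0.484
v -2.52 2.964 0.753
f 2 1 5
f 2 5 3
f 3 5 6
f 3 6 4
f 5 1 7
f 5 7 6
f 6 7 8
f 6 8 4
f 7 1 9
f 7 9 8
f 8 9 10
f 8 10 4
f 9 1 11
f 9 11 10
f 10 11 12
f 10 12 4
f 11 1 13
f 11 13 12
f 12 13 14
f 12 14 4
f 13 1 15
f 13 15 14
f 14 15 16
f 14 16 4
f 15 1 17
f 15 17 16
f 16 17 18
f 16 18 4
f 17 1 2
f 17 2 18
f 18 2 3
f 18 3 4
f 20 19 22
f 20 22 21
f 22 19 23
f 22 23 21
f 23 19 24
f 23 24 21
f 24 19 25
f 24 25 21
f 25 19 26
f 25 26 21
f 26 19 27
f 26 27 21
f 27 19 28
f 27 28 21
f 28 19 20
f 28 20 21
f 30 32 29
f 33 30 29
f 29 32 31
f 31 33 29
f 30 36 32
f 34 30 33
f 34 36 30
f 32 36 31
f 35 33 31
f 31 36 35
f 35 34 33
f 36 34 35
f 38 37 40
f 38 40 39
f 40 37 41
f 40 41 39
f 41 37 42
f 41 42 39
f 42 37 43
f 42 43 39
f 43 37 44
f 43 44 39
f 44 37 45
f 44 45 39
f 45 37 46
f 45 46 39
f 46 37 47
f 46 47 39
f 47 37 48
f 47 48 39
f 48 37 49
f 48 49 39
f 49 37 50
f 49 50 39
f 50 37 51
f 50 51 39
f 51 37 52
f 51 52 39
f 52 37 53
f 52 53 39
f 53 37 54
f 53 54 39
f 54 37 38
f 54 38 39



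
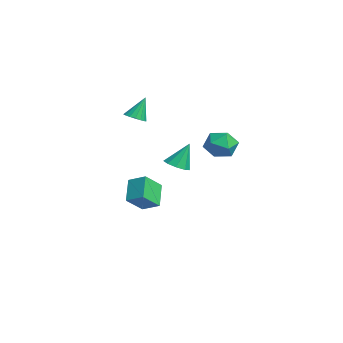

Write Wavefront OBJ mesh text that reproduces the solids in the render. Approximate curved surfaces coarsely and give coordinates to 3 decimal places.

v -3.01 -2.749 2.963
v -2.504 -3.194 3.244
v -3.21 -2.031 4.457
v -2.32 -2.917 3.136
v -2.295 -2.601 2.988
v -2.433 -2.32 2.834
v -2.704 -2.136 2.71
v -3.044 -2.094 2.643
v -3.377 -2.201 2.65
v -3.625 -2.434 2.729
v -3.732 -2.739 2.861
v -3.674 -3.046 3.016
v -3.464 -3.286 3.16
v -3.149 -3.402 3.258
v -2.803 -3.369 3.288
v -1.431 -0.663 -0.556
v -1.01 -1.331 -0.216
v -1.469 0.143 1.076
v -0.627 -0.928 -0.407
v -0.62 -0.4 -0.667
v -0.992 0.005 -0.875
v -1.57 0.097 -0.934
v -2.083 -0.166 -0.816
v -2.291 -0.661 -0.576
v -2.097 -1.157 -0.327
v -1.591 -1.422 -0.185
v 2.427 0.316 2.666
v 2.906 1.005 3.349
v 3.994 -0.145 2.031
v 4.473 0.544 2.714
v 3.991 -0.347 3.095
v 3.023 -0.063 3.487
v 3.877 0.923 1.893
v 2.909 1.207 2.285
v 3.803 1.38 2.872
v 3.873 0.595 3.614
v 3.027 0.265 1.766
v 3.097 -0.52 2.508
v -3.468 -3.198 -3.953
v -4.723 -2.698 -2.779
v -4.011 -2.029 -5.03
v -5.266 -1.528 -3.856
v -2.654 -2.352 -3.444
v -3.909 -1.851 -2.27
v -3.197 -1.182 -4.521
v -4.452 -0.682 -3.347
f 2 1 4
f 2 4 3
f 4 1 5
f 4 5 3
f 5 1 6
f 5 6 3
f 6 1 7
f 6 7 3
f 7 1 8
f 7 8 3
f 8 1 9
f 8 9 3
f 9 1 10
f 9 10 3
f 10 1 11
f 10 11 3
f 11 1 12
f 11 12 3
f 12 1 13
f 12 13 3
f 13 1 14
f 13 14 3
f 14 1 15
f 14 15 3
f 15 1 2
f 15 2 3
f 17 16 19
f 17 19 18
f 19 16 20
f 19 20 18
f 20 16 21
f 20 21 18
f 21 16 22
f 21 22 18
f 22 16 23
f 22 23 18
f 23 16 24
f 23 24 18
f 24 16 25
f 24 25 18
f 25 16 26
f 25 26 18
f 26 16 17
f 26 17 18
f 27 38 32
f 27 32 28
f 27 28 34
f 27 34 37
f 27 37 38
f 28 32 36
f 32 38 31
f 38 37 29
f 37 34 33
f 34 28 35
f 30 36 31
f 30 31 29
f 30 29 33
f 30 33 35
f 30 35 36
f 31 36 32
f 29 31 38
f 33 29 37
f 35 33 34
f 36 35 28
f 40 42 39
f 43 40 39
f 39 42 41
f 41 43 39
f 40 46 42
f 44 40 43
f 44 46 40
f 42 46 41
f 45 43 41
f 41 46 45
f 45 44 43
f 46 44 45



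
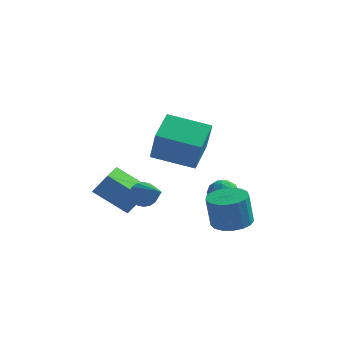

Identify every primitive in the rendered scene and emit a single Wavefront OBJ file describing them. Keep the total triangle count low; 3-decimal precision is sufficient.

v -1.397 -2.863 -2.237
v -1.056 -2.996 -2.833
v -0.163 -4.317 -1.203
v -0.888 -2.765 -2.708
v -0.822 -2.554 -2.489
v -0.87 -2.403 -2.221
v -1.022 -2.344 -1.955
v -1.248 -2.387 -1.746
v -1.504 -2.524 -1.634
v -1.739 -2.729 -1.641
v -1.906 -2.96 -1.766
v -1.973 -3.172 -1.985
v -1.925 -3.322 -2.253
v -1.773 -3.382 -2.519
v -1.546 -3.339 -2.728
v -1.29 -3.201 -2.84
v -4.074 -2.067 -2.794
v -3.343 -2.016 -1.709
v -4.057 -0.719 -2.869
v -3.326 -0.668 -1.784
v -2.374 -2.152 -3.936
v -1.643 -2.101 -2.851
v -2.357 -0.804 -4.011
v -1.626 -0.753 -2.926
v 0.85 1.22 -3.284
v 1.617 1.396 -3.235
v 1.143 0.084 -3.785
v 1.91 0.26 -3.736
v 1.492 0.136 -3.08
v 1.31 0.838 -2.77
v 1.45 0.642 -4.25
v 1.268 1.344 -3.94
v 1.988 1.039 -3.832
v 2.013 0.726 -3.109
v 0.747 0.754 -3.911
v 0.772 0.441 -3.188
v 1.208 1.408 -3.215
v 1.552 0.072 -3.805
v 1.306 -0.001 -3.419
v 1.757 0.103 -3.39
v 1.027 1.08 -2.942
v 1.478 1.183 -2.913
v 1.405 0.442 -2.822
v 1.282 0.297 -4.107
v 1.733 0.4 -4.078
v 1.003 1.377 -3.63
v 1.454 1.481 -3.601
v 1.355 1.038 -4.198
v 1.876 1.302 -3.538
v 2.049 0.634 -3.832
v 1.778 0.858 -4.135
v 1.672 1.271 -3.952
v 1.892 1.118 -3.112
v 2.064 0.45 -3.407
v 1.818 0.377 -3.021
v 1.711 0.789 -2.839
v 2.11 0.908 -3.464
v 0.696 1.03 -3.613
v 0.868 0.362 -3.908
v 1.049 0.691 -4.181
v 0.942 1.103 -3.999
v 0.711 0.846 -3.188
v 0.884 0.178 -3.482
v 1.088 0.209 -3.068
v 0.982 0.622 -2.885
v 0.65 0.572 -3.556
v 2.536 -2.283 -3.756
v 3.457 -2.605 -3.66
v 3.244 -2.72 -2.008
v 2.324 -2.397 -2.104
v 3.496 -2.139 -3.623
v 3.284 -2.254 -1.97
v 3.316 -1.706 -3.616
v 3.104 -1.821 -1.964
v 2.957 -1.405 -3.641
v 2.745 -1.52 -1.989
v 2.502 -1.305 -3.693
v 2.29 -1.42 -2.04
v 2.054 -1.429 -3.759
v 1.842 -1.544 -2.106
v 1.717 -1.749 -3.824
v 1.505 -1.863 -2.172
v 1.568 -2.19 -3.874
v 1.355 -2.305 -2.222
v 1.64 -2.653 -3.897
v 1.428 -2.768 -2.245
v 1.918 -3.031 -3.888
v 1.705 -3.146 -2.235
v 2.337 -3.238 -3.848
v 2.125 -3.352 -2.196
v 2.802 -3.225 -3.787
v 2.59 -3.34 -2.135
v 3.206 -2.997 -3.72
v 2.994 -3.112 -2.067
v -1.289 -2.185 -0.159
v -0.848 -2.893 1.537
v -1.19 -0.564 0.492
v -0.748 -1.272 2.188
v 0.788 -2.108 -0.668
v 1.23 -2.816 1.028
v 0.888 -0.487 -0.017
v 1.329 -1.195 1.679
f 2 1 4
f 2 4 3
f 4 1 5
f 4 5 3
f 5 1 6
f 5 6 3
f 6 1 7
f 6 7 3
f 7 1 8
f 7 8 3
f 8 1 9
f 8 9 3
f 9 1 10
f 9 10 3
f 10 1 11
f 10 11 3
f 11 1 12
f 11 12 3
f 12 1 13
f 12 13 3
f 13 1 14
f 13 14 3
f 14 1 15
f 14 15 3
f 15 1 16
f 15 16 3
f 16 1 2
f 16 2 3
f 18 20 17
f 21 18 17
f 17 20 19
f 19 21 17
f 18 24 20
f 22 18 21
f 22 24 18
f 20 24 19
f 23 21 19
f 19 24 23
f 23 22 21
f 24 22 23
f 25 62 41
f 62 36 65
f 41 65 30
f 62 65 41
f 25 41 37
f 41 30 42
f 37 42 26
f 41 42 37
f 25 37 46
f 37 26 47
f 46 47 32
f 37 47 46
f 25 46 58
f 46 32 61
f 58 61 35
f 46 61 58
f 25 58 62
f 58 35 66
f 62 66 36
f 58 66 62
f 26 42 53
f 42 30 56
f 53 56 34
f 42 56 53
f 30 65 43
f 65 36 64
f 43 64 29
f 65 64 43
f 36 66 63
f 66 35 59
f 63 59 27
f 66 59 63
f 35 61 60
f 61 32 48
f 60 48 31
f 61 48 60
f 32 47 52
f 47 26 49
f 52 49 33
f 47 49 52
f 28 54 40
f 54 34 55
f 40 55 29
f 54 55 40
f 28 40 38
f 40 29 39
f 38 39 27
f 40 39 38
f 28 38 45
f 38 27 44
f 45 44 31
f 38 44 45
f 28 45 50
f 45 31 51
f 50 51 33
f 45 51 50
f 28 50 54
f 50 33 57
f 54 57 34
f 50 57 54
f 29 55 43
f 55 34 56
f 43 56 30
f 55 56 43
f 27 39 63
f 39 29 64
f 63 64 36
f 39 64 63
f 31 44 60
f 44 27 59
f 60 59 35
f 44 59 60
f 33 51 52
f 51 31 48
f 52 48 32
f 51 48 52
f 34 57 53
f 57 33 49
f 53 49 26
f 57 49 53
f 68 67 71
f 68 71 69
f 69 71 72
f 69 72 70
f 71 67 73
f 71 73 72
f 72 73 74
f 72 74 70
f 73 67 75
f 73 75 74
f 74 75 76
f 74 76 70
f 75 67 77
f 75 77 76
f 76 77 78
f 76 78 70
f 77 67 79
f 77 79 78
f 78 79 80
f 78 80 70
f 79 67 81
f 79 81 80
f 80 81 82
f 80 82 70
f 81 67 83
f 81 83 82
f 82 83 84
f 82 84 70
f 83 67 85
f 83 85 84
f 84 85 86
f 84 86 70
f 85 67 87
f 85 87 86
f 86 87 88
f 86 88 70
f 87 67 89
f 87 89 88
f 88 89 90
f 88 90 70
f 89 67 91
f 89 91 90
f 90 91 92
f 90 92 70
f 91 67 93
f 91 93 92
f 92 93 94
f 92 94 70
f 93 67 68
f 93 68 94
f 94 68 69
f 94 69 70
f 96 98 95
f 99 96 95
f 95 98 97
f 97 99 95
f 96 102 98
f 100 96 99
f 100 102 96
f 98 102 97
f 101 99 97
f 97 102 101
f 101 100 99
f 102 100 101



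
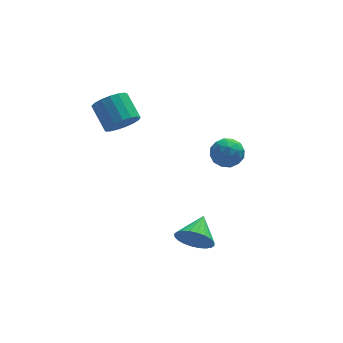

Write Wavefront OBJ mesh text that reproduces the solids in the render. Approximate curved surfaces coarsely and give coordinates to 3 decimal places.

v 0.812 0.141 -1.428
v 1.199 -0.108 -1.947
v -0.119 -0.132 -1.993
v 0.268 -0.381 -2.512
v 0.253 -0.711 -1.901
v 0.829 -0.542 -1.552
v 0.251 0.302 -2.388
v 0.827 0.471 -2.039
v 0.853 -0.008 -2.54
v 0.854 -0.634 -2.24
v 0.226 0.394 -1.7
v 0.227 -0.232 -1.4
v 1.087 0.041 -1.638
v -0.007 -0.281 -2.302
v -0.016 -0.474 -1.943
v 0.212 -0.62 -2.248
v 0.869 -0.214 -1.406
v 1.097 -0.361 -1.711
v 0.541 -0.715 -1.684
v -0.017 0.121 -2.229
v 0.211 -0.026 -2.534
v 0.868 0.38 -1.692
v 1.096 0.234 -1.997
v 0.539 0.475 -2.256
v 1.112 -0.047 -2.292
v 0.564 -0.208 -2.624
v 0.554 0.193 -2.551
v 0.893 0.293 -2.345
v 1.112 -0.415 -2.115
v 0.565 -0.575 -2.447
v 0.556 -0.769 -2.088
v 0.895 -0.67 -1.883
v 0.909 -0.356 -2.464
v 0.515 0.335 -1.493
v -0.032 0.175 -1.825
v 0.185 0.43 -2.057
v 0.524 0.529 -1.852
v 0.516 -0.032 -1.316
v -0.032 -0.193 -1.648
v 0.187 -0.533 -1.595
v 0.526 -0.433 -1.389
v 0.171 0.116 -1.476
v -1.366 -3.152 -4.08
v -0.922 -3.125 -4.696
v -0.814 -2.208 -3.64
v -1.149 -2.954 -4.781
v -1.408 -2.812 -4.758
v -1.661 -2.722 -4.633
v -1.87 -2.698 -4.423
v -2.002 -2.743 -4.161
v -2.037 -2.85 -3.887
v -1.97 -3.004 -3.642
v -1.811 -3.18 -3.464
v -1.584 -3.351 -3.38
v -1.325 -3.493 -3.402
v -1.071 -3.583 -3.527
v -0.863 -3.607 -3.737
v -0.731 -3.562 -3.999
v -0.696 -3.455 -4.273
v -0.763 -3.301 -4.518
v -3.147 1.125 -0.682
v -2.642 1.53 -1.019
v -2.948 2.48 -0.336
v -3.453 2.075 0.002
v -2.929 1.576 -1.212
v -3.235 2.527 -0.529
v -3.266 1.519 -1.284
v -3.573 2.47 -0.601
v -3.576 1.372 -1.218
v -3.882 2.322 -0.535
v -3.787 1.168 -1.029
v -4.094 2.118 -0.346
v -3.852 0.954 -0.76
v -4.159 1.904 -0.077
v -3.755 0.779 -0.474
v -4.062 1.73 0.209
v -3.519 0.684 -0.235
v -3.826 1.634 0.448
v -3.198 0.689 -0.098
v -3.504 1.64 0.585
v -2.864 0.794 -0.095
v -3.171 1.745 0.588
v -2.596 0.975 -0.226
v -2.903 1.926 0.457
v -2.454 1.191 -0.462
v -2.76 2.141 0.221
v -2.47 1.391 -0.748
v -2.777 2.341 -0.065
f 1 38 17
f 38 12 41
f 17 41 6
f 38 41 17
f 1 17 13
f 17 6 18
f 13 18 2
f 17 18 13
f 1 13 22
f 13 2 23
f 22 23 8
f 13 23 22
f 1 22 34
f 22 8 37
f 34 37 11
f 22 37 34
f 1 34 38
f 34 11 42
f 38 42 12
f 34 42 38
f 2 18 29
f 18 6 32
f 29 32 10
f 18 32 29
f 6 41 19
f 41 12 40
f 19 40 5
f 41 40 19
f 12 42 39
f 42 11 35
f 39 35 3
f 42 35 39
f 11 37 36
f 37 8 24
f 36 24 7
f 37 24 36
f 8 23 28
f 23 2 25
f 28 25 9
f 23 25 28
f 4 30 16
f 30 10 31
f 16 31 5
f 30 31 16
f 4 16 14
f 16 5 15
f 14 15 3
f 16 15 14
f 4 14 21
f 14 3 20
f 21 20 7
f 14 20 21
f 4 21 26
f 21 7 27
f 26 27 9
f 21 27 26
f 4 26 30
f 26 9 33
f 30 33 10
f 26 33 30
f 5 31 19
f 31 10 32
f 19 32 6
f 31 32 19
f 3 15 39
f 15 5 40
f 39 40 12
f 15 40 39
f 7 20 36
f 20 3 35
f 36 35 11
f 20 35 36
f 9 27 28
f 27 7 24
f 28 24 8
f 27 24 28
f 10 33 29
f 33 9 25
f 29 25 2
f 33 25 29
f 44 43 46
f 44 46 45
f 46 43 47
f 46 47 45
f 47 43 48
f 47 48 45
f 48 43 49
f 48 49 45
f 49 43 50
f 49 50 45
f 50 43 51
f 50 51 45
f 51 43 52
f 51 52 45
f 52 43 53
f 52 53 45
f 53 43 54
f 53 54 45
f 54 43 55
f 54 55 45
f 55 43 56
f 55 56 45
f 56 43 57
f 56 57 45
f 57 43 58
f 57 58 45
f 58 43 59
f 58 59 45
f 59 43 60
f 59 60 45
f 60 43 44
f 60 44 45
f 62 61 65
f 62 65 63
f 63 65 66
f 63 66 64
f 65 61 67
f 65 67 66
f 66 67 68
f 66 68 64
f 67 61 69
f 67 69 68
f 68 69 70
f 68 70 64
f 69 61 71
f 69 71 70
f 70 71 72
f 70 72 64
f 71 61 73
f 71 73 72
f 72 73 74
f 72 74 64
f 73 61 75
f 73 75 74
f 74 75 76
f 74 76 64
f 75 61 77
f 75 77 76
f 76 77 78
f 76 78 64
f 77 61 79
f 77 79 78
f 78 79 80
f 78 80 64
f 79 61 81
f 79 81 80
f 80 81 82
f 80 82 64
f 81 61 83
f 81 83 82
f 82 83 84
f 82 84 64
f 83 61 85
f 83 85 84
f 84 85 86
f 84 86 64
f 85 61 87
f 85 87 86
f 86 87 88
f 86 88 64
f 87 61 62
f 87 62 88
f 88 62 63
f 88 63 64



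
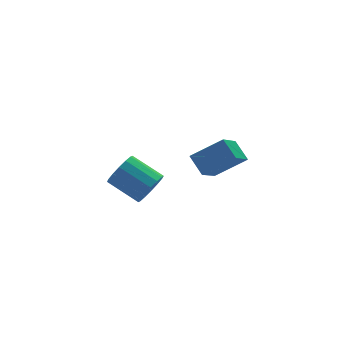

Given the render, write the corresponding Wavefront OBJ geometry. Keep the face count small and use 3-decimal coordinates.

v -0.661 2.446 -0.28
v -0.224 2.32 0.426
v -1.062 3.547 1.166
v -1.499 3.674 0.46
v 0.007 2.612 0.202
v -0.831 3.84 0.941
v 0.059 2.86 -0.151
v -0.78 4.088 0.588
v -0.083 2.998 -0.539
v -0.921 4.225 0.2
v -0.379 2.987 -0.857
v -1.217 4.214 -0.118
v -0.75 2.832 -1.021
v -1.589 4.059 -0.281
v -1.098 2.573 -0.986
v -1.936 3.8 -0.246
v -1.329 2.28 -0.761
v -2.167 3.508 -0.022
v -1.38 2.032 -0.408
v -2.219 3.26 0.331
v -1.239 1.895 -0.02
v -2.077 3.122 0.719
v -0.943 1.906 0.298
v -1.781 3.133 1.037
v -0.571 2.061 0.461
v -1.41 3.288 1.201
v 0.543 -2.531 4.639
v 0.425 -1.707 5.228
v -0.691 -2.098 3.787
v -0.809 -1.274 4.377
v 1.589 -1.626 3.583
v 1.471 -0.802 4.173
v 0.355 -1.193 2.732
v 0.237 -0.369 3.321
f 2 1 5
f 2 5 3
f 3 5 6
f 3 6 4
f 5 1 7
f 5 7 6
f 6 7 8
f 6 8 4
f 7 1 9
f 7 9 8
f 8 9 10
f 8 10 4
f 9 1 11
f 9 11 10
f 10 11 12
f 10 12 4
f 11 1 13
f 11 13 12
f 12 13 14
f 12 14 4
f 13 1 15
f 13 15 14
f 14 15 16
f 14 16 4
f 15 1 17
f 15 17 16
f 16 17 18
f 16 18 4
f 17 1 19
f 17 19 18
f 18 19 20
f 18 20 4
f 19 1 21
f 19 21 20
f 20 21 22
f 20 22 4
f 21 1 23
f 21 23 22
f 22 23 24
f 22 24 4
f 23 1 25
f 23 25 24
f 24 25 26
f 24 26 4
f 25 1 2
f 25 2 26
f 26 2 3
f 26 3 4
f 28 30 27
f 31 28 27
f 27 30 29
f 29 31 27
f 28 34 30
f 32 28 31
f 32 34 28
f 30 34 29
f 33 31 29
f 29 34 33
f 33 32 31
f 34 32 33



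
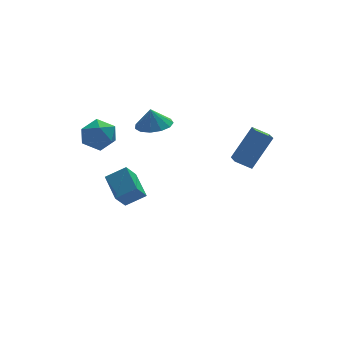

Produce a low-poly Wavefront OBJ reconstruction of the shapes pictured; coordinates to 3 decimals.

v -2.109 2.886 -1.626
v -1.062 2.692 -0.991
v -2.215 4.433 -0.979
v -1.168 4.239 -0.344
v -1.492 3.301 -2.516
v -0.445 3.107 -1.881
v -1.598 4.848 -1.869
v -0.551 4.654 -1.234
v 3.471 -0.751 1.969
v 3.282 -1.847 2.365
v 2.71 -0.452 2.433
v 2.521 -1.547 2.829
v 4.639 -0.353 3.631
v 4.45 -1.448 4.027
v 3.878 -0.053 4.095
v 3.689 -1.149 4.491
v -0.042 3.111 3.167
v 0.545 2.364 3.308
v -0.198 3.189 4.233
v 0.855 2.807 3.32
v 0.881 3.346 3.284
v 0.613 3.811 3.211
v 0.137 4.053 3.124
v -0.396 3.996 3.05
v -0.816 3.658 3.014
v -0.991 3.146 3.026
v -0.865 2.623 3.083
v -0.478 2.255 3.167
v 0.048 2.159 3.25
v -2.596 4.353 3.31
v -2.039 4.631 2.502
v -3.241 3.109 2.438
v -2.684 3.387 1.63
v -2.227 2.992 2.452
v -1.829 3.761 2.991
v -3.451 3.979 1.949
v -3.053 4.748 2.488
v -2.568 4.4 1.66
v -1.812 3.79 1.972
v -3.468 3.95 2.968
v -2.712 3.34 3.28
f 2 4 1
f 5 2 1
f 1 4 3
f 3 5 1
f 2 8 4
f 6 2 5
f 6 8 2
f 4 8 3
f 7 5 3
f 3 8 7
f 7 6 5
f 8 6 7
f 10 12 9
f 13 10 9
f 9 12 11
f 11 13 9
f 10 16 12
f 14 10 13
f 14 16 10
f 12 16 11
f 15 13 11
f 11 16 15
f 15 14 13
f 16 14 15
f 18 17 20
f 18 20 19
f 20 17 21
f 20 21 19
f 21 17 22
f 21 22 19
f 22 17 23
f 22 23 19
f 23 17 24
f 23 24 19
f 24 17 25
f 24 25 19
f 25 17 26
f 25 26 19
f 26 17 27
f 26 27 19
f 27 17 28
f 27 28 19
f 28 17 29
f 28 29 19
f 29 17 18
f 29 18 19
f 30 41 35
f 30 35 31
f 30 31 37
f 30 37 40
f 30 40 41
f 31 35 39
f 35 41 34
f 41 40 32
f 40 37 36
f 37 31 38
f 33 39 34
f 33 34 32
f 33 32 36
f 33 36 38
f 33 38 39
f 34 39 35
f 32 34 41
f 36 32 40
f 38 36 37
f 39 38 31

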